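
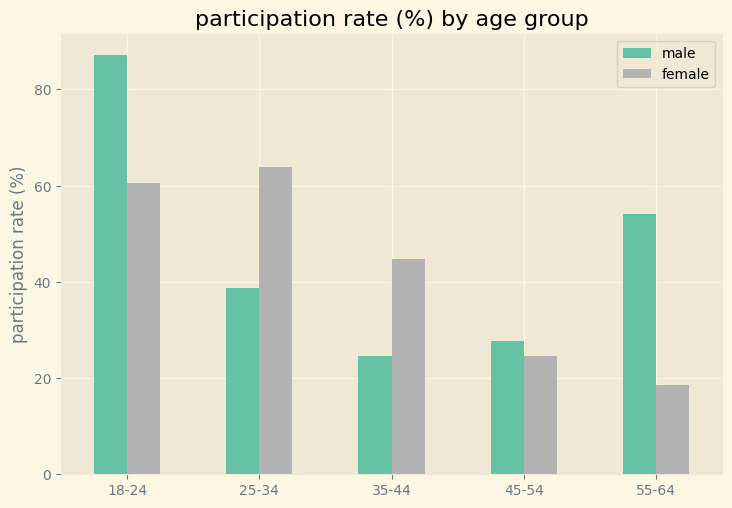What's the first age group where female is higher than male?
25-34

18-24: female ≈ 60 vs male ≈ 90 (not yet); 25-34: female ≈ 60 vs male ≈ 40 (first crossover).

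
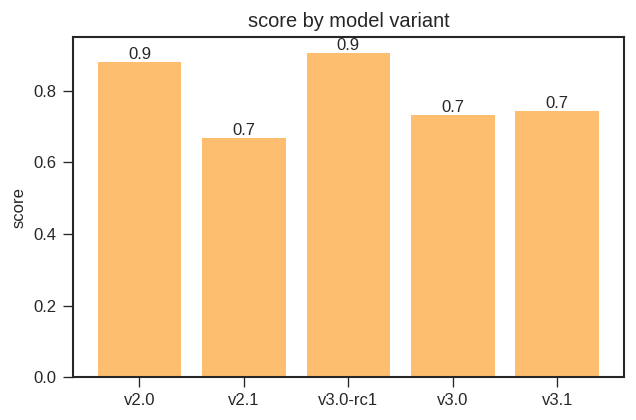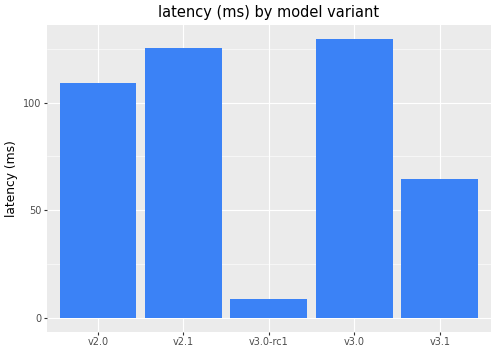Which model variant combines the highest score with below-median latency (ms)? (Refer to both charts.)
Chart 2 median latency (ms) ≈ 100; below-median model variants: v3.0-rc1, v3.1. Among those, v3.0-rc1 has the highest score (≈ 0.9).

v3.0-rc1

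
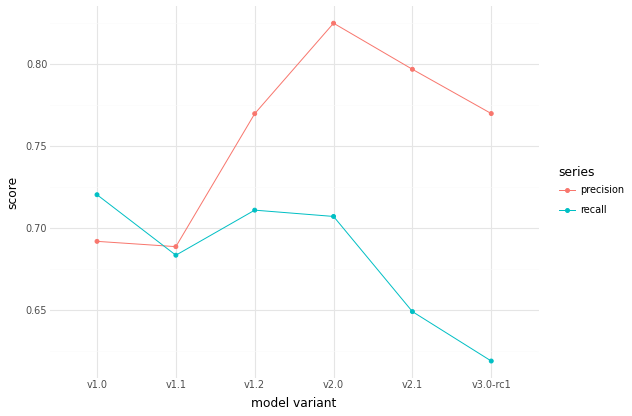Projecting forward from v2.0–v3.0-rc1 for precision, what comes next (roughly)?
≈ 0.73

Last three: 0.82, 0.80, 0.76 → slope ≈ -0.03/step → next ≈ 0.73.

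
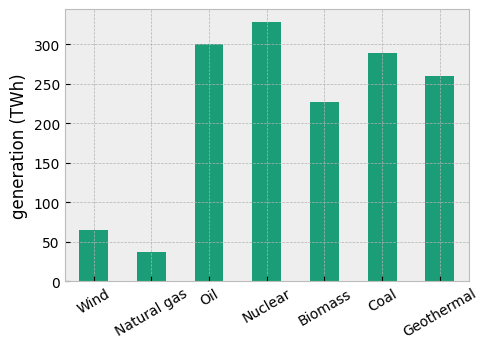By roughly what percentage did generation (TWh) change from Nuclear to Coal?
≈ -14.3%

Nuclear ≈ 350, Coal ≈ 300; (300 − 350) / 350 ≈ -14.3%.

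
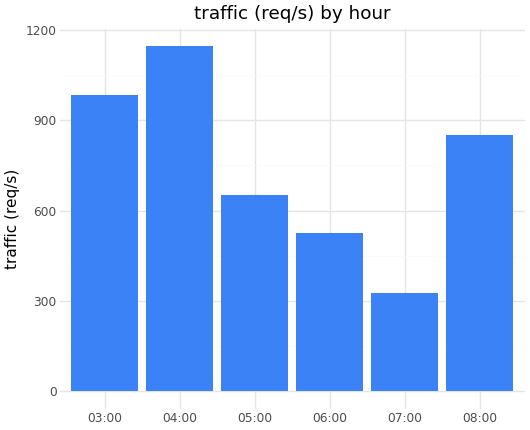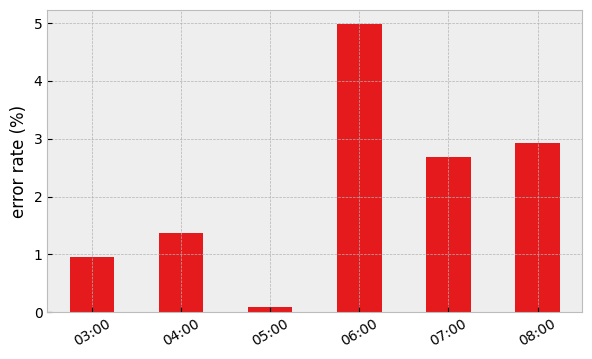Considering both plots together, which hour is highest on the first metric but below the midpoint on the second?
Chart 2 median error rate (%) ≈ 2; below-median hours: 03:00, 04:00, 05:00. Among those, 04:00 has the highest traffic (req/s) (≈ 1200).

04:00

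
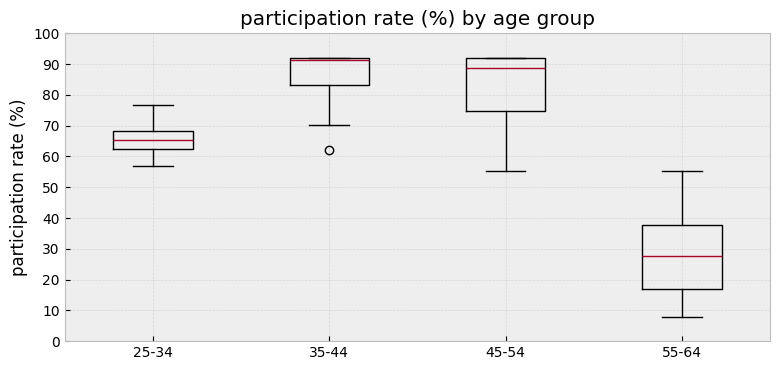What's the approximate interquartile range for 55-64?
Q3 ≈ 40, Q1 ≈ 20; IQR ≈ 20.

≈ 20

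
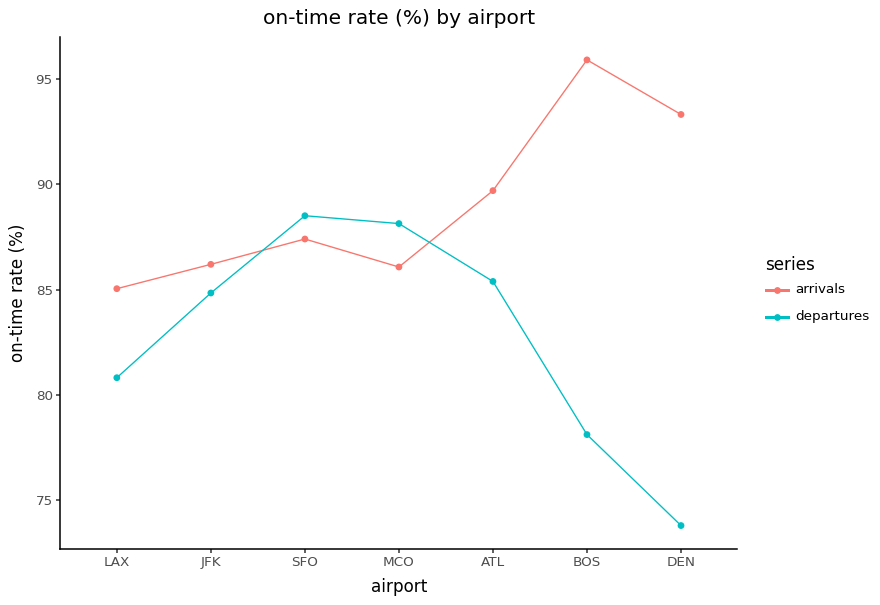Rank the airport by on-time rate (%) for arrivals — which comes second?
DEN

Top 3 for arrivals: BOS ≈ 96, DEN ≈ 94, ATL ≈ 90.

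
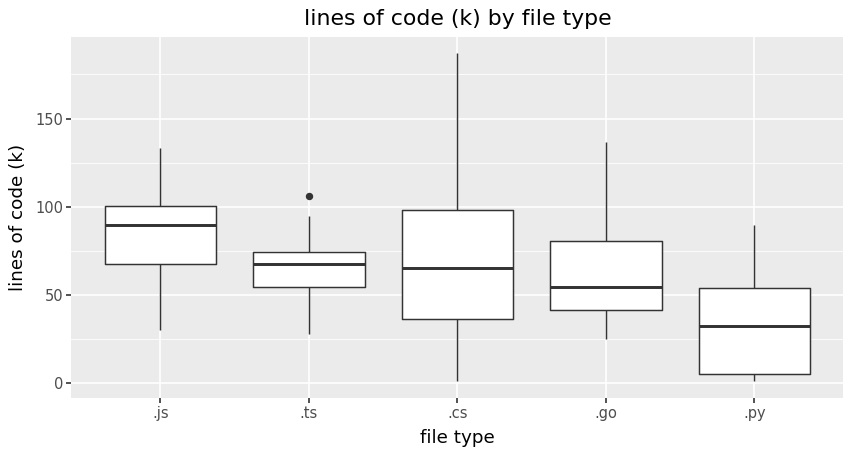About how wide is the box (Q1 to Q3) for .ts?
Q3 ≈ 75, Q1 ≈ 55; IQR ≈ 20.

≈ 20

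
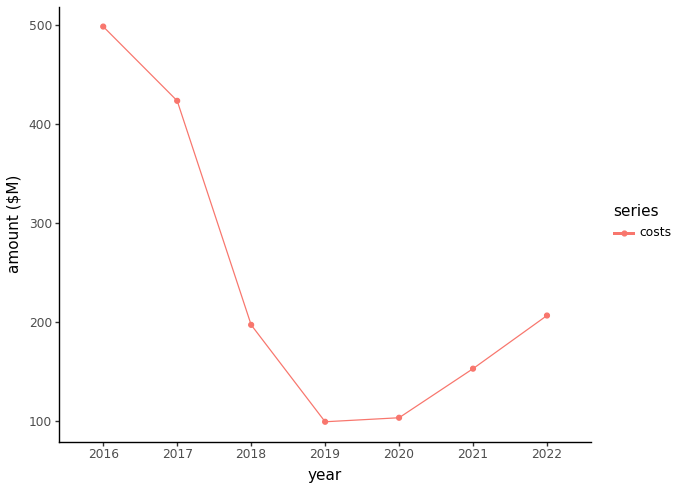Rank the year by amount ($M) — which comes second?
Top 3: 2016 ≈ 500, 2017 ≈ 400, 2022 ≈ 200.

2017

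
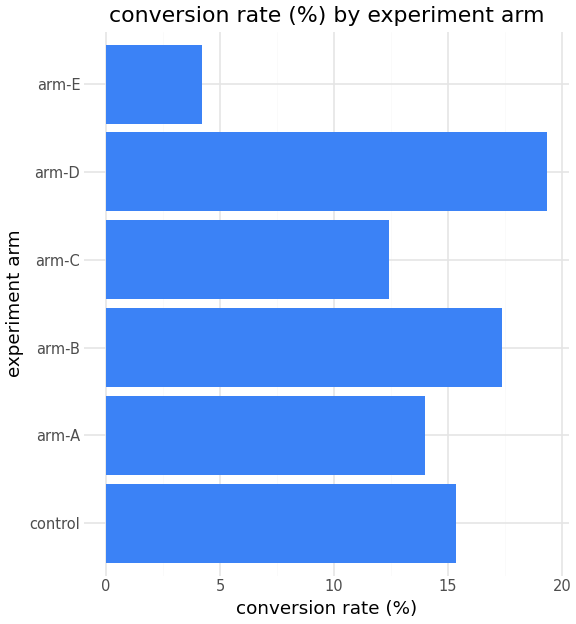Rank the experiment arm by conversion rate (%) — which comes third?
control

Top 4: arm-D ≈ 20, arm-B ≈ 18, control ≈ 16, arm-A ≈ 14.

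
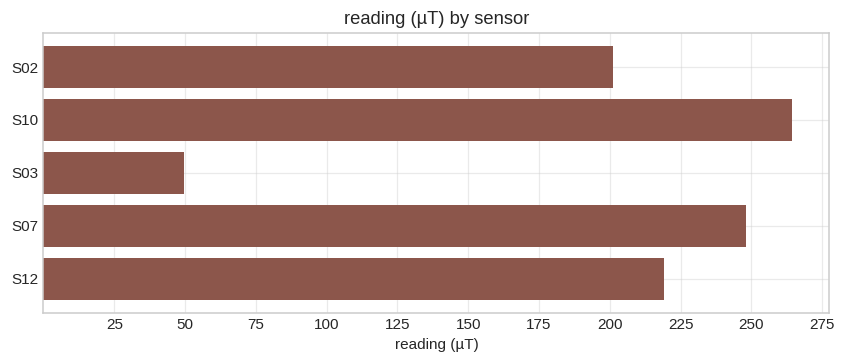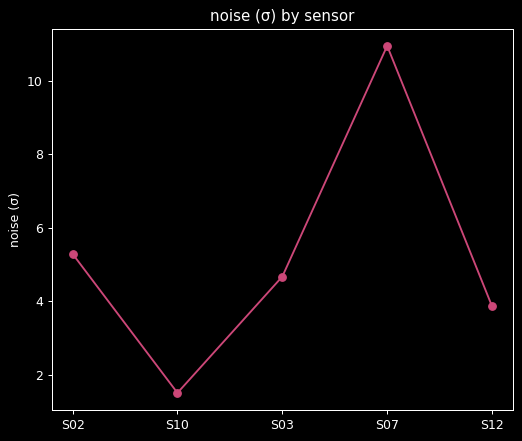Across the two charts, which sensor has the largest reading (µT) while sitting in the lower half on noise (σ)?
Chart 2 median noise (σ) ≈ 4; below-median sensors: S10, S12. Among those, S10 has the highest reading (µT) (≈ 275).

S10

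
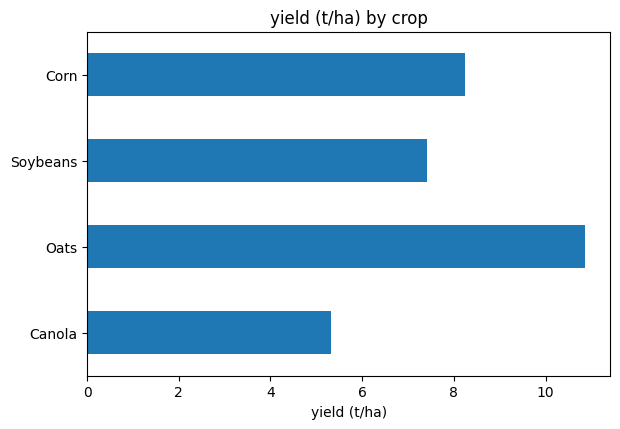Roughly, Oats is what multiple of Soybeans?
Oats ≈ 11, Soybeans ≈ 7; 11/7 ≈ 1.57.

≈ 1.57×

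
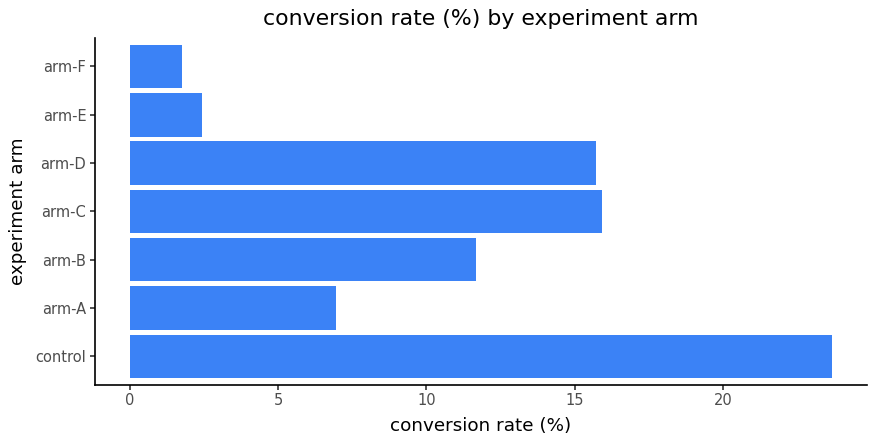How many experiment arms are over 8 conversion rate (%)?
Above 8: control, arm-B, arm-C, arm-D.

4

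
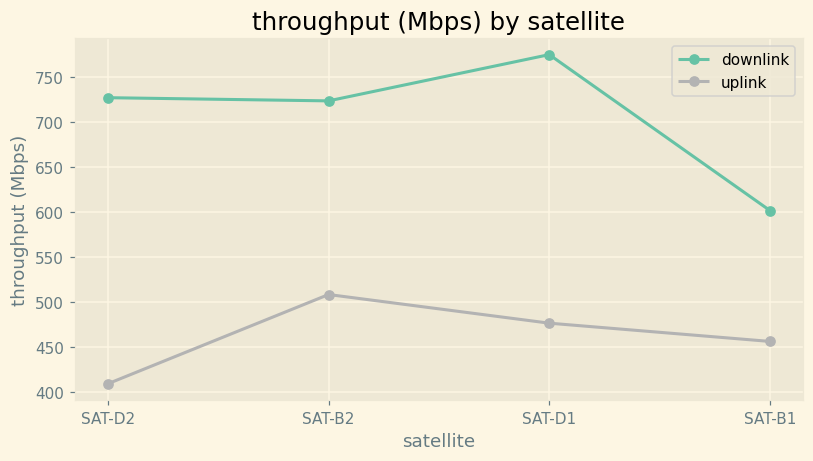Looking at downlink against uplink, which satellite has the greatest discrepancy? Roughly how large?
SAT-D2, ≈ 350 Mbps

SAT-D2: downlink ≈ 750, uplink ≈ 400 → gap ≈ 350. Next-largest (SAT-D1) is only ≈ 250.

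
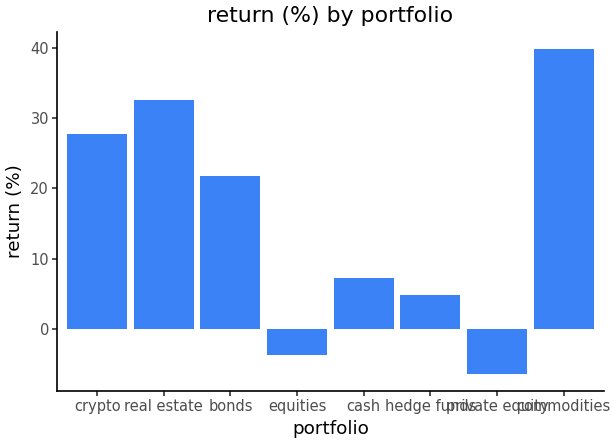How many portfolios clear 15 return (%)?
4

Above 15: crypto, real estate, bonds, commodities.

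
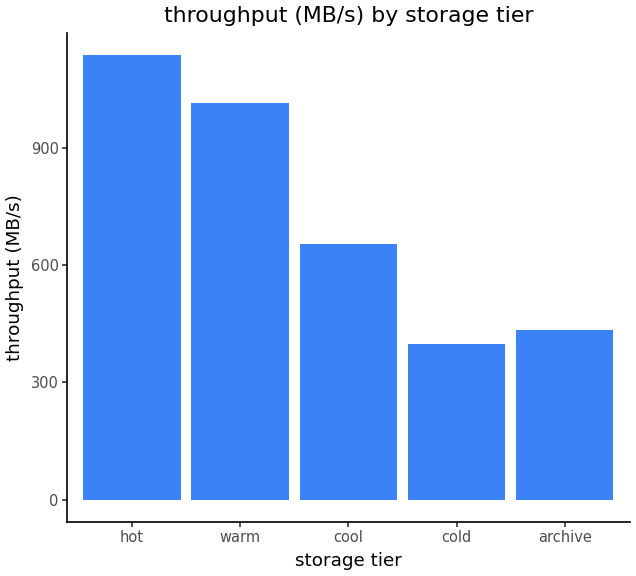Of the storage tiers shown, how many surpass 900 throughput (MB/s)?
Above 900: hot, warm.

2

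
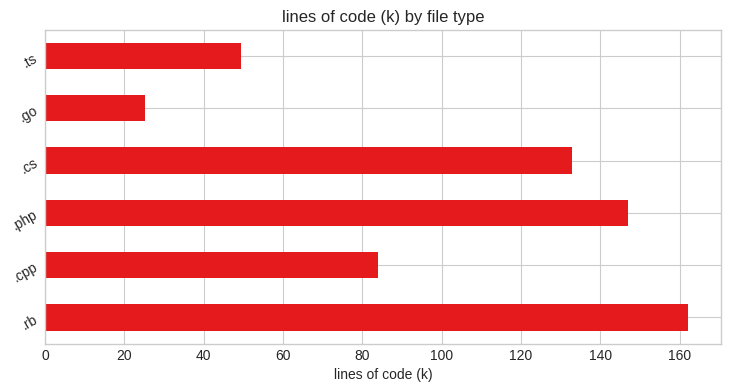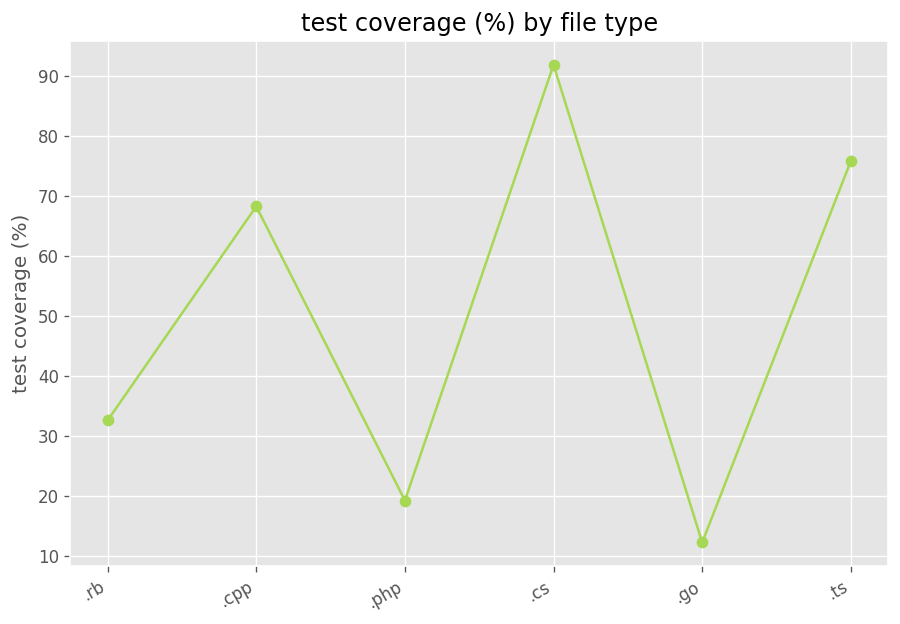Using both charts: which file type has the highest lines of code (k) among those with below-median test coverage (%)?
.rb

Chart 2 median test coverage (%) ≈ 50; below-median file types: .rb, .php, .go. Among those, .rb has the highest lines of code (k) (≈ 160).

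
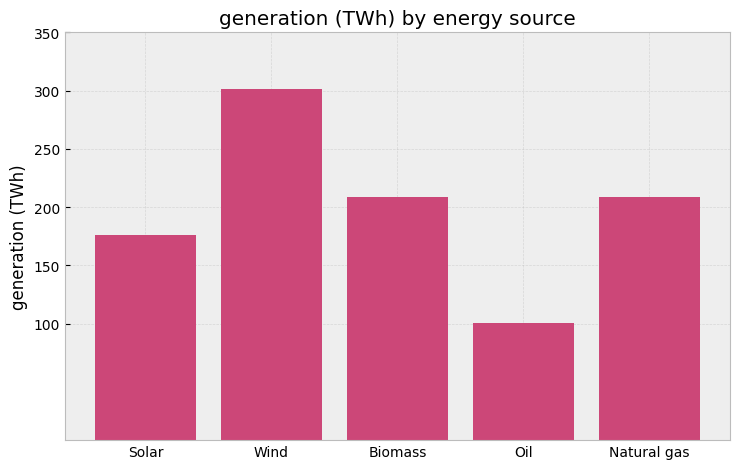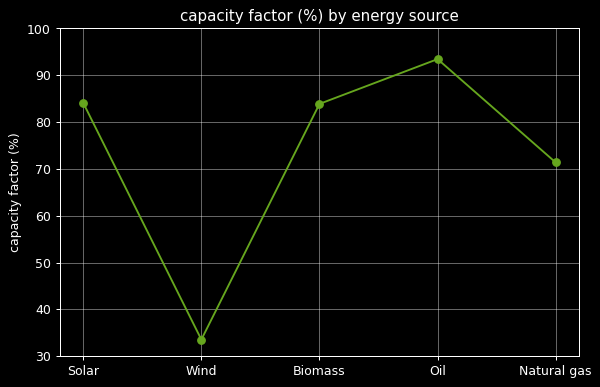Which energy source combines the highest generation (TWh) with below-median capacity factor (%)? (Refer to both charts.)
Chart 2 median capacity factor (%) ≈ 80; below-median energy sources: Wind, Natural gas. Among those, Wind has the highest generation (TWh) (≈ 300).

Wind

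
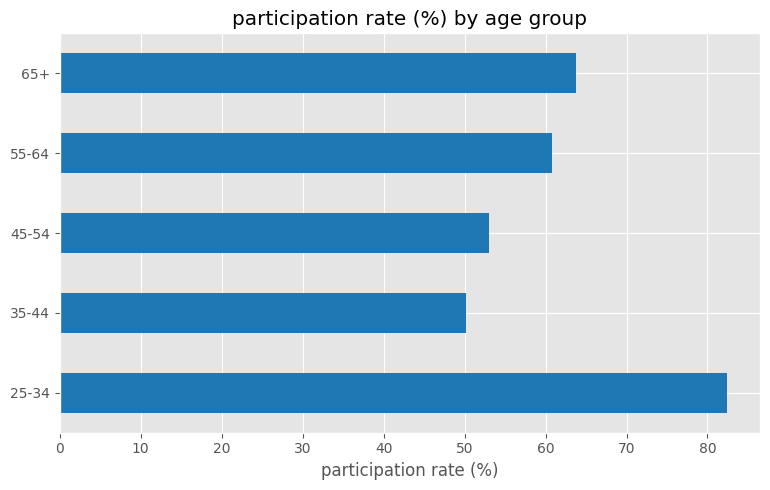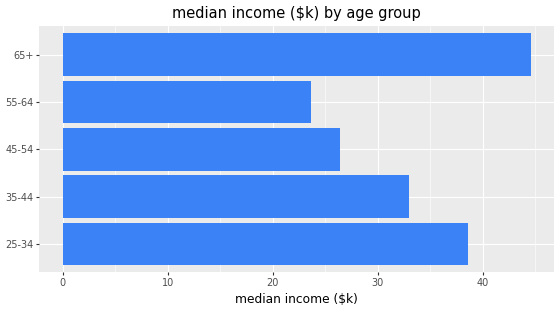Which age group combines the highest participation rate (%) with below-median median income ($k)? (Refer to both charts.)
55-64

Chart 2 median median income ($k) ≈ 35; below-median age groups: 45-54, 55-64. Among those, 55-64 has the highest participation rate (%) (≈ 60).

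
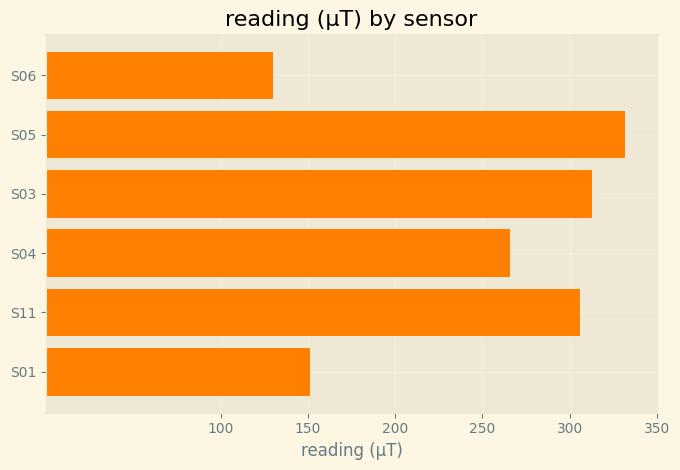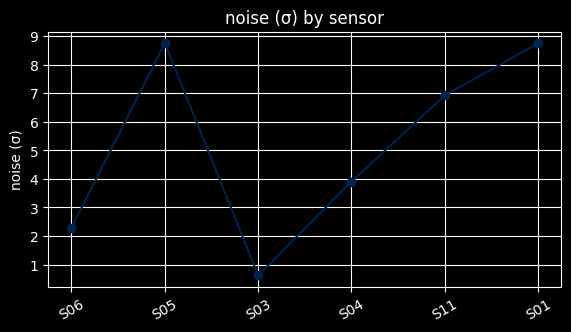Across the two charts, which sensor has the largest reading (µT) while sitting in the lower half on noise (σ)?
S03

Chart 2 median noise (σ) ≈ 5; below-median sensors: S06, S03, S04. Among those, S03 has the highest reading (µT) (≈ 300).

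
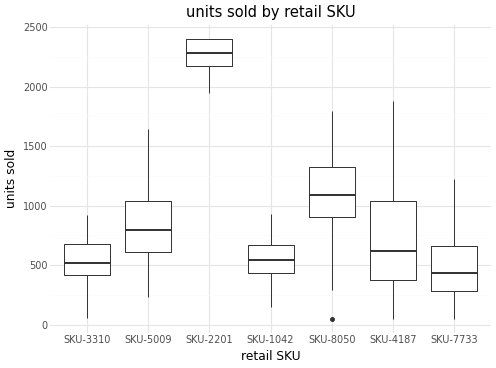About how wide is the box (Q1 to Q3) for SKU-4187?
Q3 ≈ 1000, Q1 ≈ 400; IQR ≈ 600.

≈ 600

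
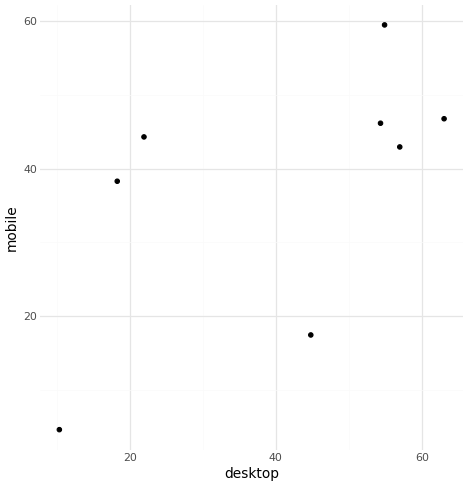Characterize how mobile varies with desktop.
Points are positively correlated; moderate (|r| ≈ 0.6).

positive, moderate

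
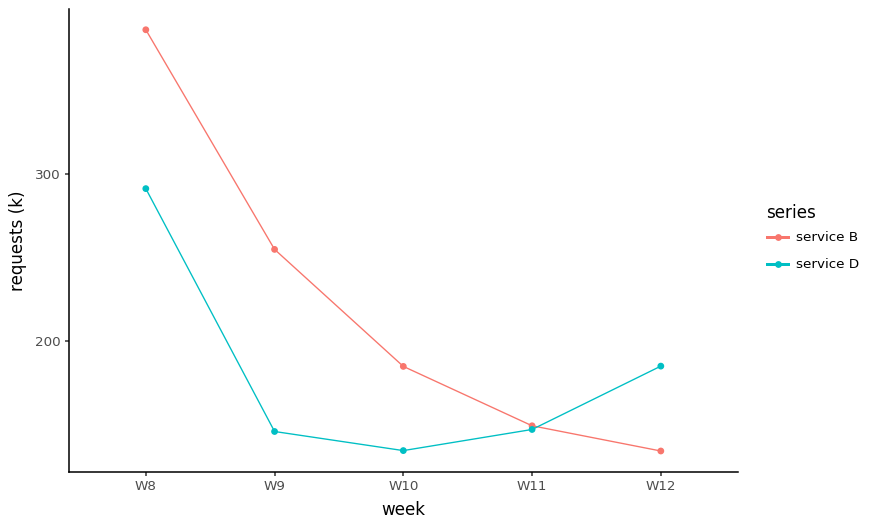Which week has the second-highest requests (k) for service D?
Top 3 for service D: W8 ≈ 300, W12 ≈ 175, W11 ≈ 150.

W12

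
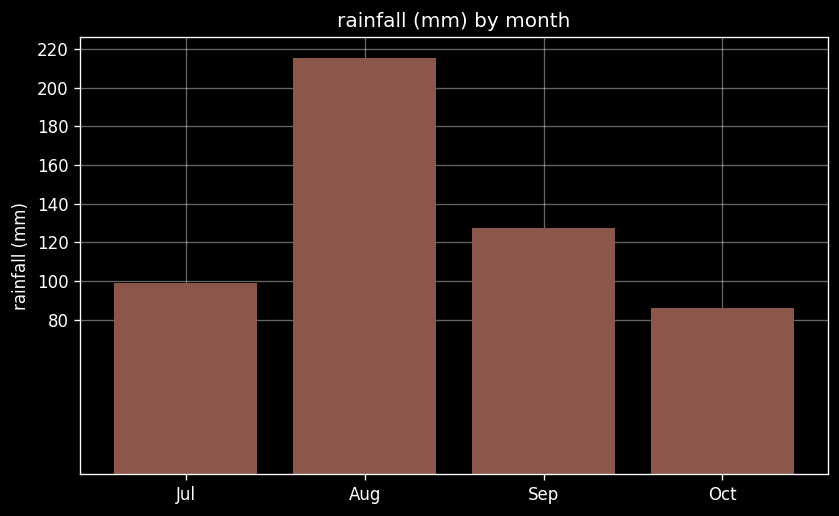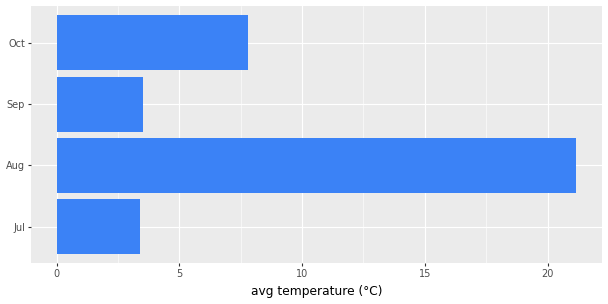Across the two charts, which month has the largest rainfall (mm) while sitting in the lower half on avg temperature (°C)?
Chart 2 median avg temperature (°C) ≈ 6; below-median months: Jul, Sep. Among those, Sep has the highest rainfall (mm) (≈ 120).

Sep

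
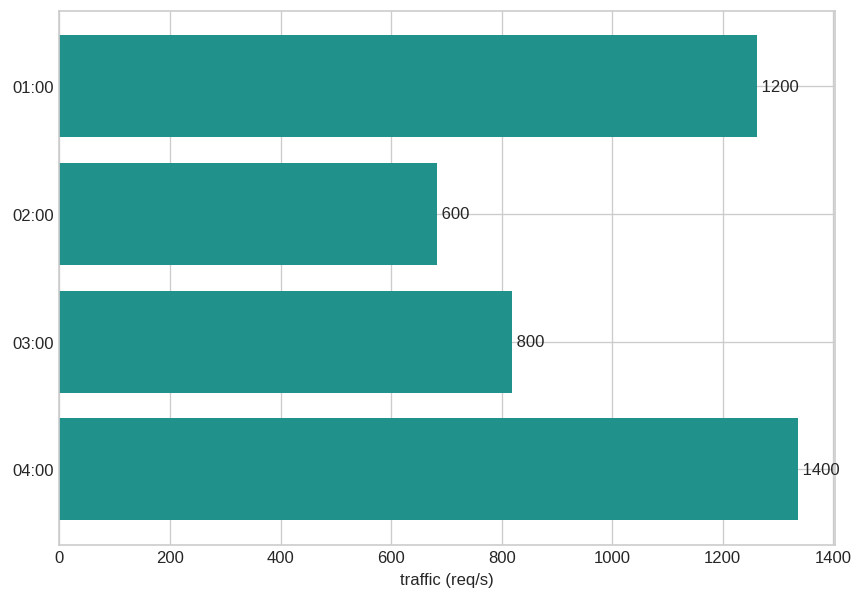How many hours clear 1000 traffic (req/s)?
2

Above 1000: 01:00, 04:00.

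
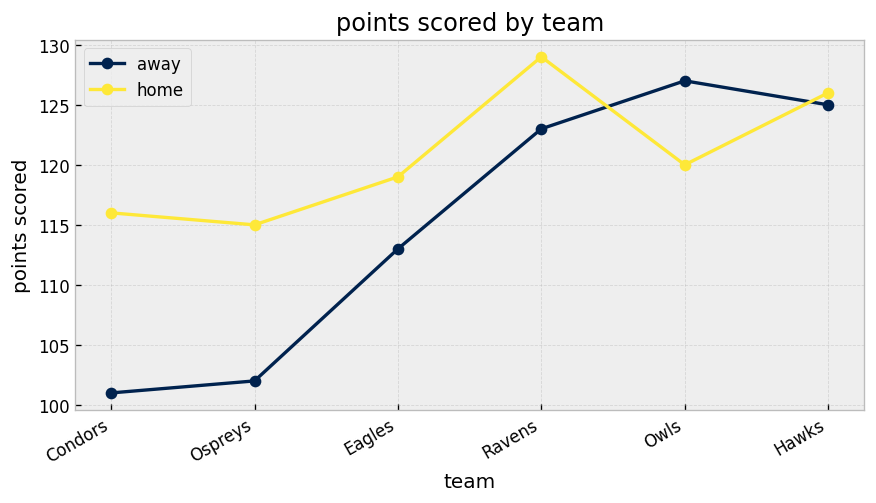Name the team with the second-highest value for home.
Hawks

Top 3 for home: Ravens ≈ 130, Hawks ≈ 125, Owls ≈ 120.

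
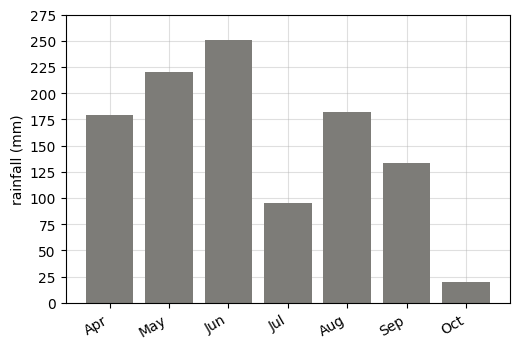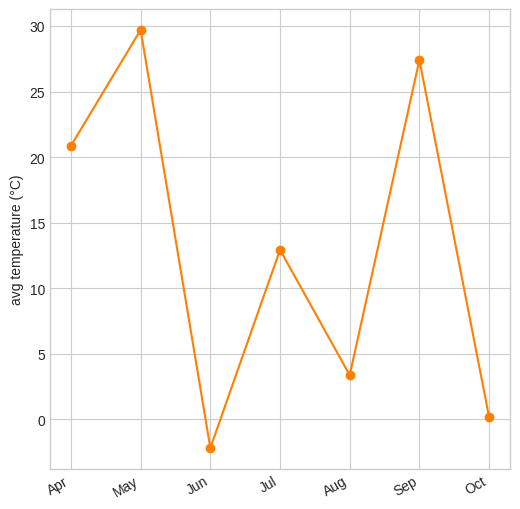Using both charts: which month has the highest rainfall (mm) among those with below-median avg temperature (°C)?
Chart 2 median avg temperature (°C) ≈ 15; below-median months: Jun, Aug, Oct. Among those, Jun has the highest rainfall (mm) (≈ 250).

Jun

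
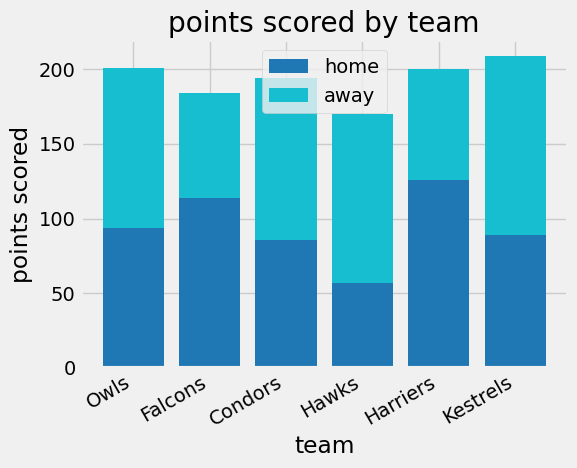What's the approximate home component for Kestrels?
home top ≈ 80, bottom ≈ 0; segment ≈ 80.

≈ 80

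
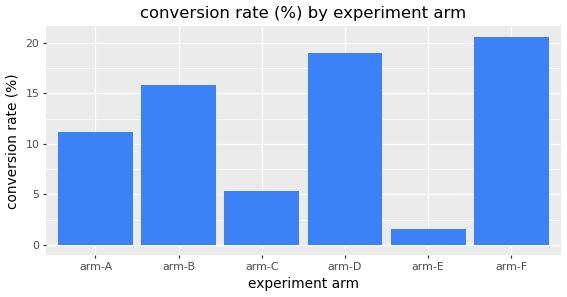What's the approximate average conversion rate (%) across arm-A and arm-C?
(12 + 6) / 2 ≈ 9.

≈ 9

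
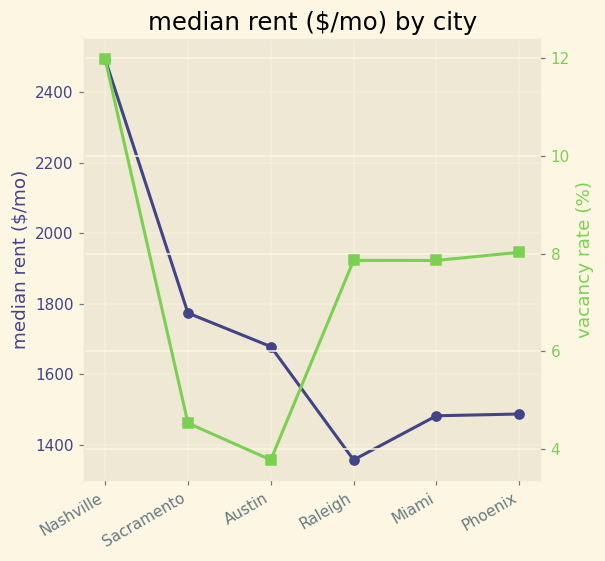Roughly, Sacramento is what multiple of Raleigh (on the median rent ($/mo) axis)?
≈ 1.29×

Sacramento ≈ 1800, Raleigh ≈ 1400; 1800/1400 ≈ 1.29.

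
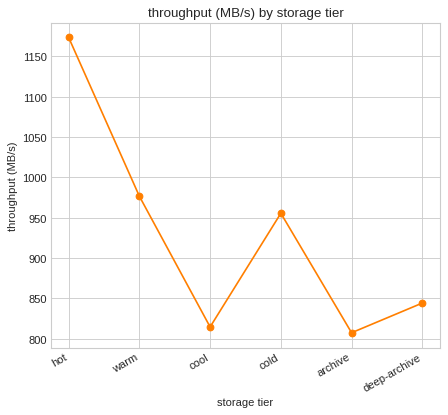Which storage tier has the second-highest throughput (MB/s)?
Top 3: hot ≈ 1150, warm ≈ 1000, cold ≈ 950.

warm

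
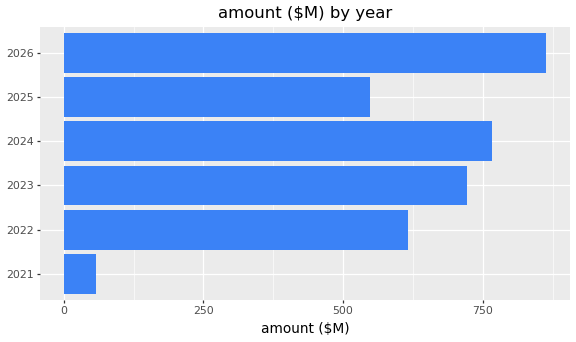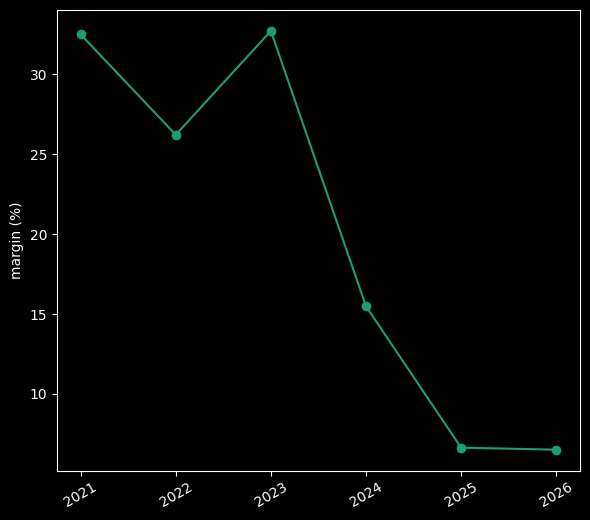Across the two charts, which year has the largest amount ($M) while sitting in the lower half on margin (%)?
2026

Chart 2 median margin (%) ≈ 20; below-median years: 2024, 2025, 2026. Among those, 2026 has the highest amount ($M) (≈ 900).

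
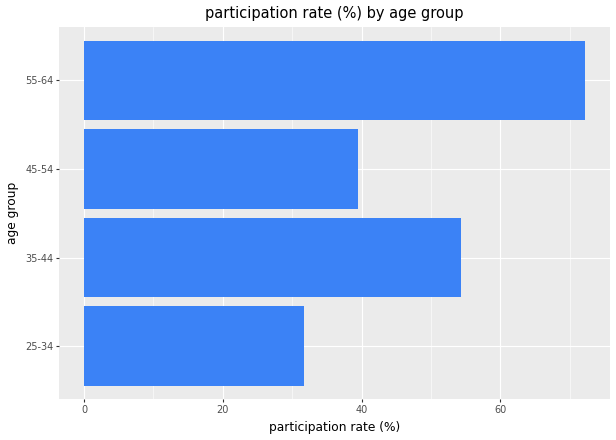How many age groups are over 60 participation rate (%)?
1

Above 60: 55-64.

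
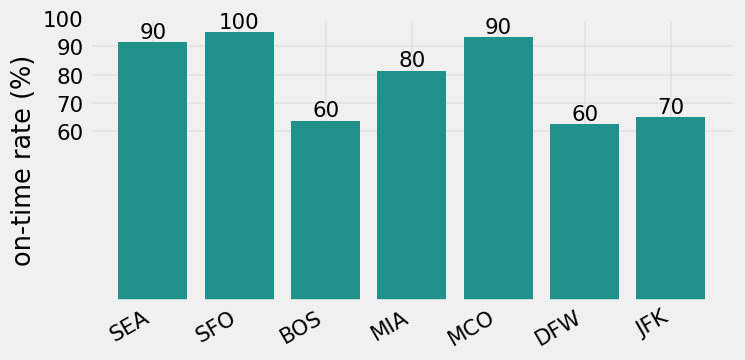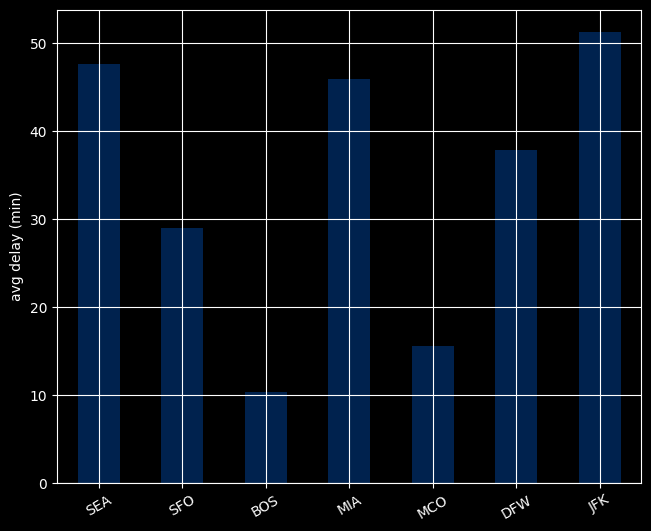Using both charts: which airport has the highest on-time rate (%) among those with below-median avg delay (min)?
SFO

Chart 2 median avg delay (min) ≈ 40; below-median airports: SFO, BOS, MCO. Among those, SFO has the highest on-time rate (%) (≈ 100).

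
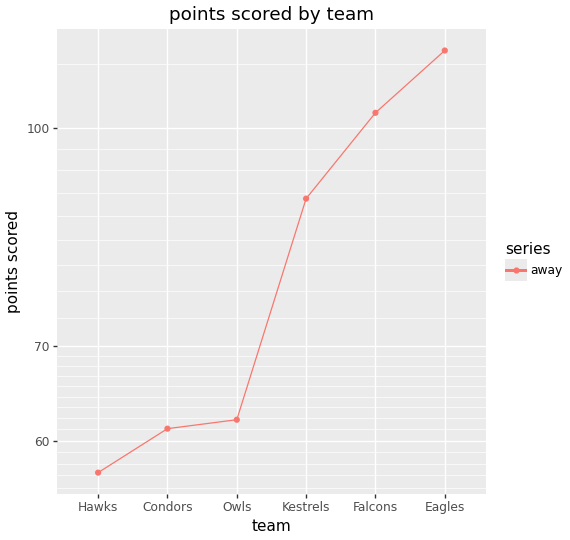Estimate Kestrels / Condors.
≈ 1.5×

Kestrels ≈ 90, Condors ≈ 60; 90/60 ≈ 1.5.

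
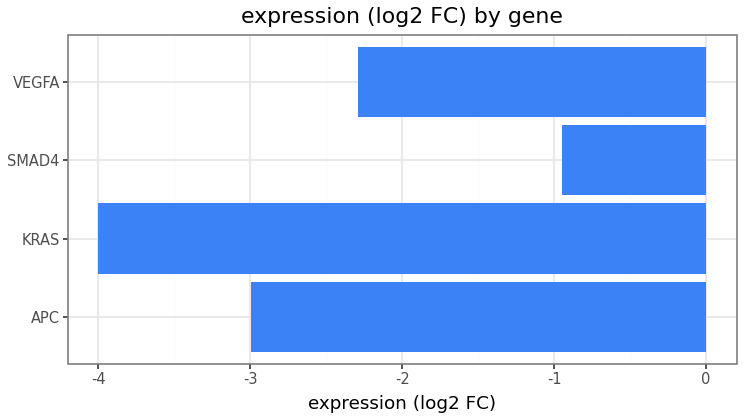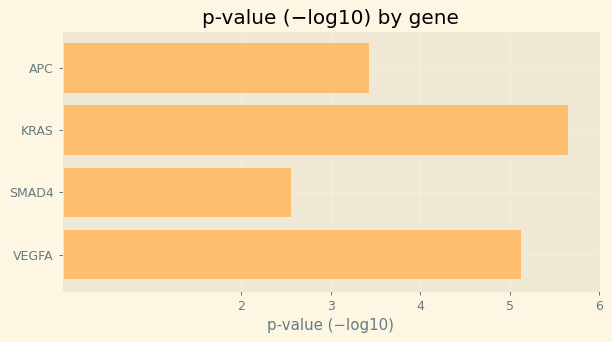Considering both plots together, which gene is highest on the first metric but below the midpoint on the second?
Chart 2 median p-value (−log10) ≈ 4; below-median genes: APC, SMAD4. Among those, SMAD4 has the highest expression (log2 FC) (≈ -1).

SMAD4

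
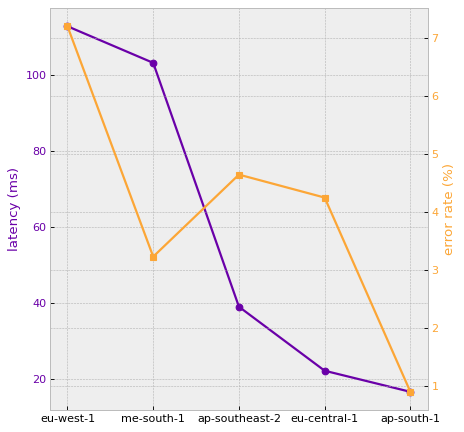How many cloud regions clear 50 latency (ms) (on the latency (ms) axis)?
Above 50: eu-west-1, me-south-1.

2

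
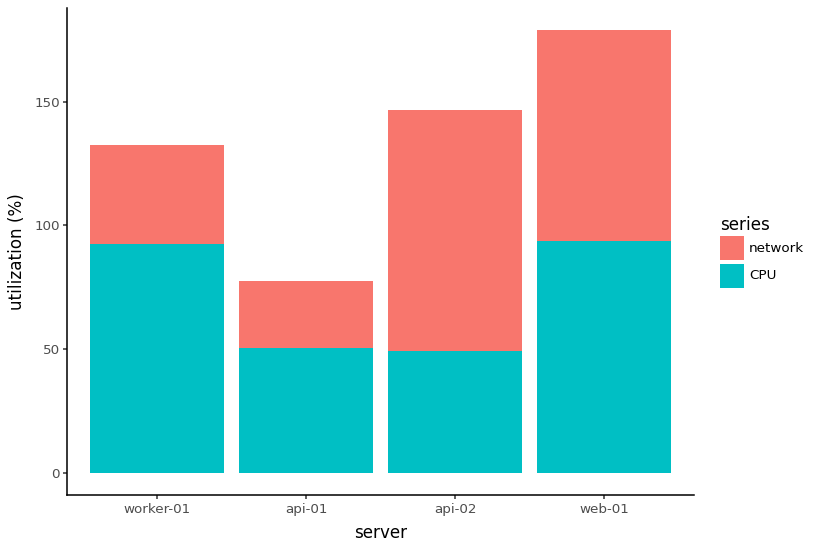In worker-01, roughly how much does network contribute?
network top ≈ 140, bottom ≈ 100; segment ≈ 40.

≈ 40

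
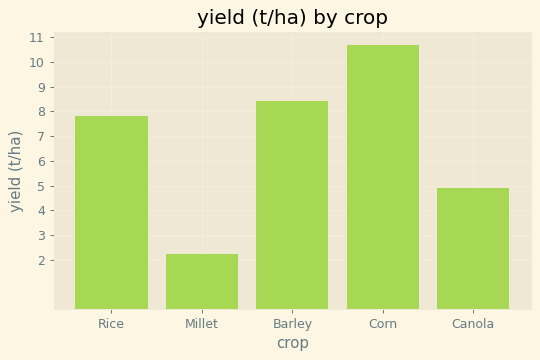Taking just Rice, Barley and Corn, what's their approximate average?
≈ 9

(8 + 8 + 11) / 3 ≈ 9.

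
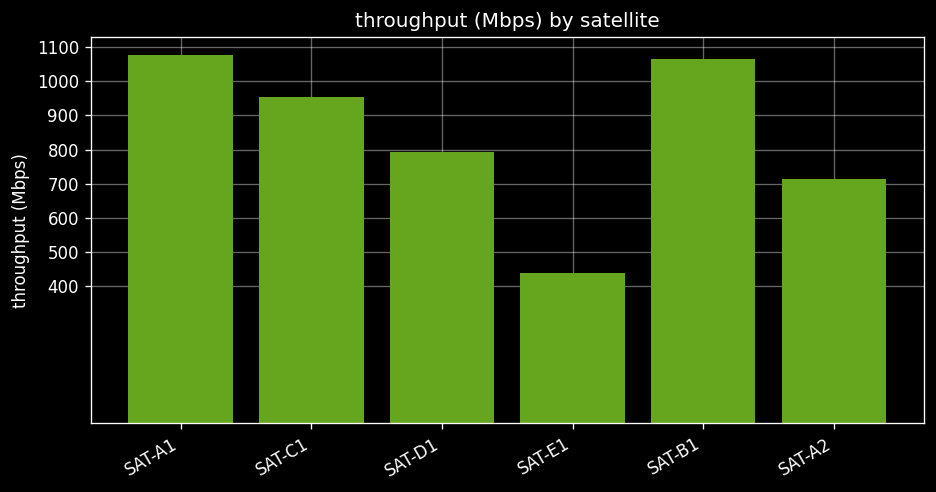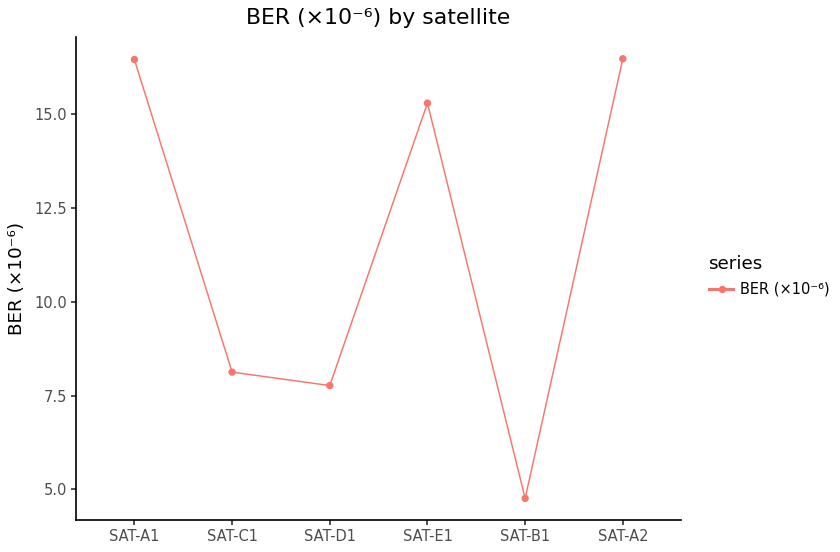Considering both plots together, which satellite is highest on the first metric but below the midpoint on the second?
Chart 2 median BER (×10⁻⁶) ≈ 12; below-median satellites: SAT-C1, SAT-D1, SAT-B1. Among those, SAT-B1 has the highest throughput (Mbps) (≈ 1100).

SAT-B1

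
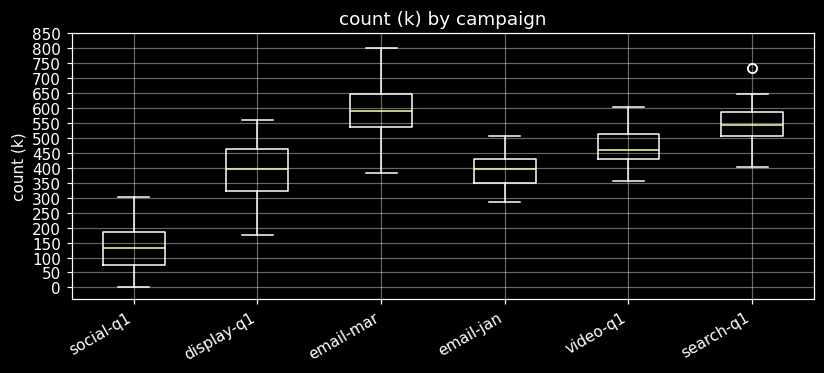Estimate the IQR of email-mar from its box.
Q3 ≈ 650, Q1 ≈ 550; IQR ≈ 100.

≈ 100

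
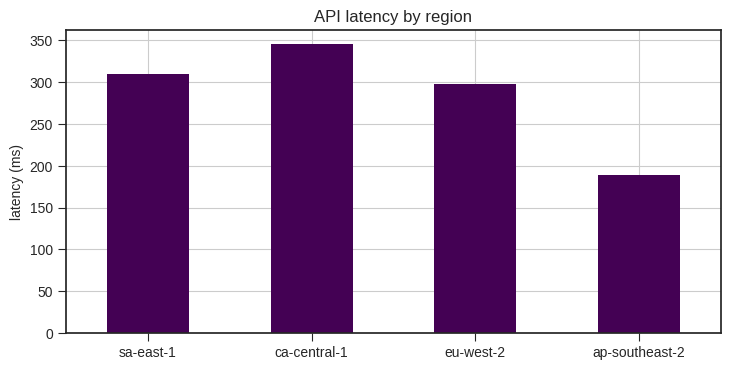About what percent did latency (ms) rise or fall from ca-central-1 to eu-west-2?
ca-central-1 ≈ 350, eu-west-2 ≈ 300; (300 − 350) / 350 ≈ -14.3%.

≈ -14.3%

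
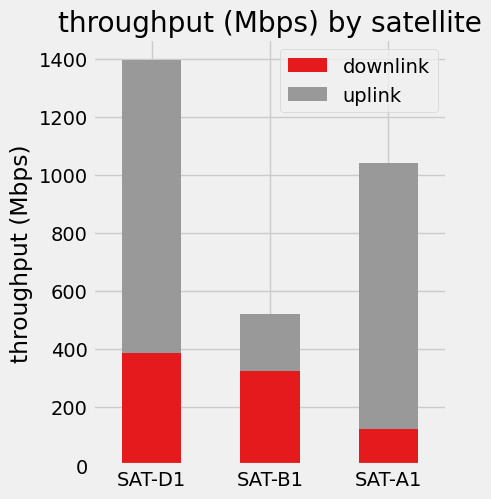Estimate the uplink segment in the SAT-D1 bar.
≈ 1000

uplink top ≈ 1400, bottom ≈ 400; segment ≈ 1000.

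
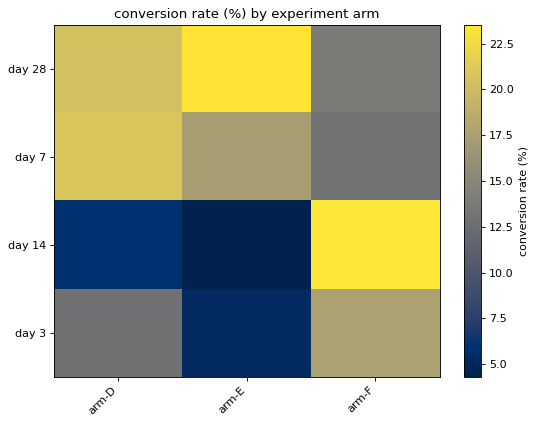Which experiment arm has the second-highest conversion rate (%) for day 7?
arm-E

Top 3 for day 7: arm-D ≈ 20, arm-E ≈ 18, arm-F ≈ 14.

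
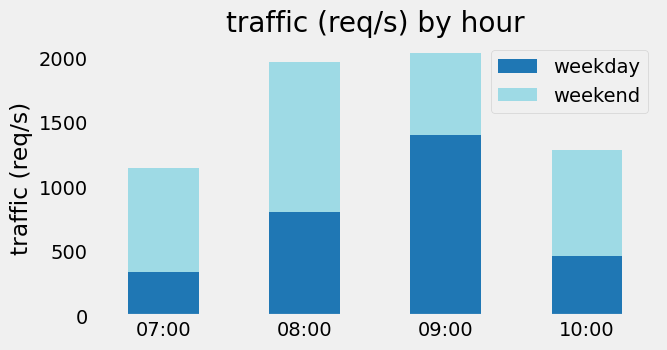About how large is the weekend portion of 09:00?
weekend top ≈ 2000, bottom ≈ 1400; segment ≈ 600.

≈ 600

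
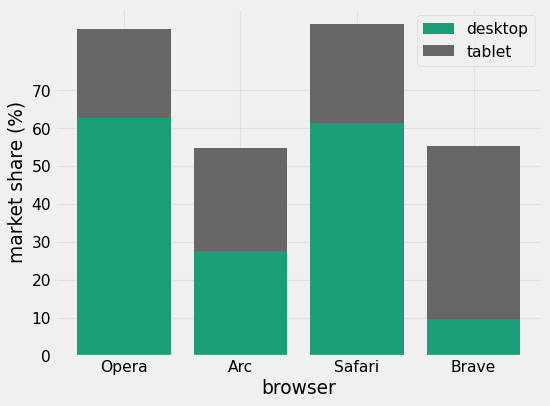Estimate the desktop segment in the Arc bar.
≈ 30

desktop top ≈ 30, bottom ≈ 0; segment ≈ 30.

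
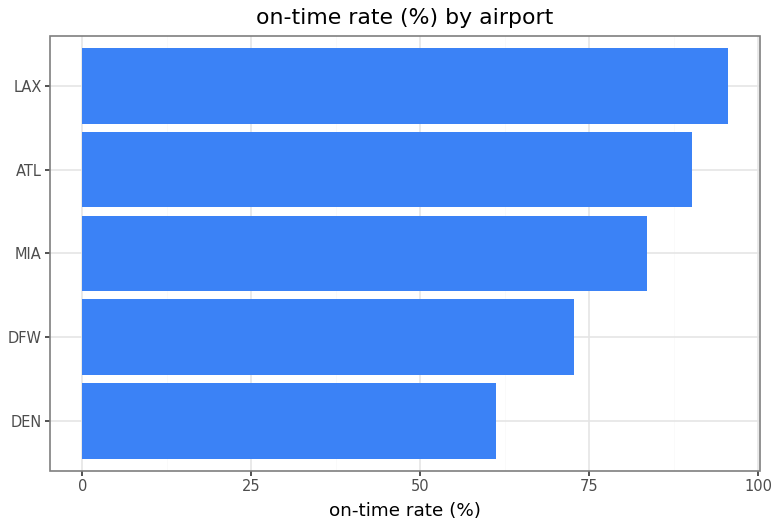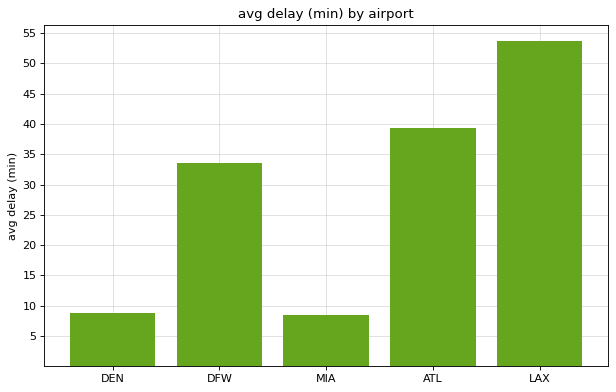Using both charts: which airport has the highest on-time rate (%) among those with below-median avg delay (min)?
MIA

Chart 2 median avg delay (min) ≈ 35; below-median airports: DEN, MIA. Among those, MIA has the highest on-time rate (%) (≈ 80).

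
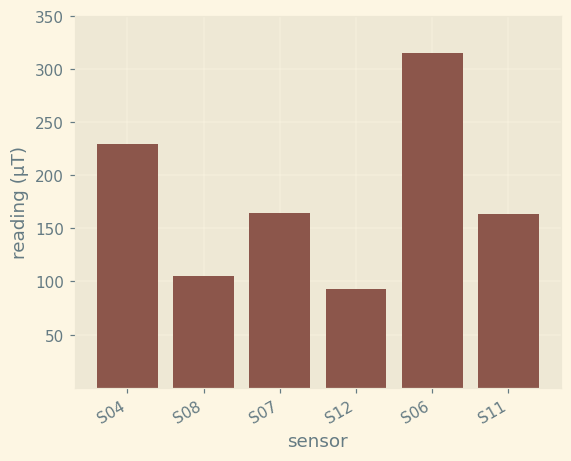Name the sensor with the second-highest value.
Top 3: S06 ≈ 300, S04 ≈ 250, S07 ≈ 150.

S04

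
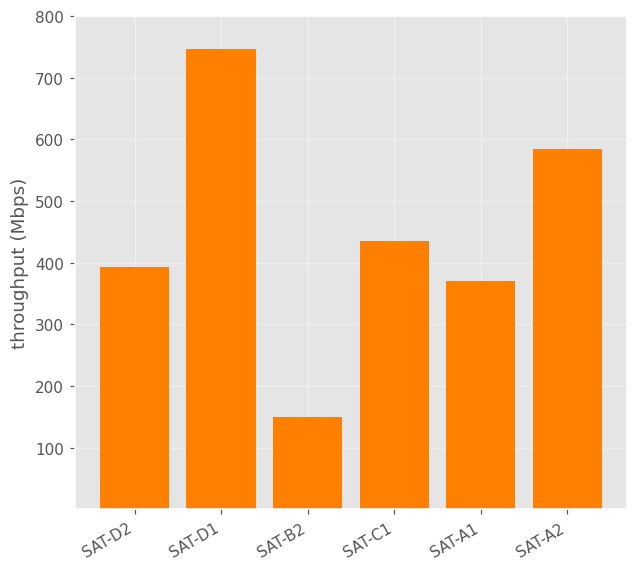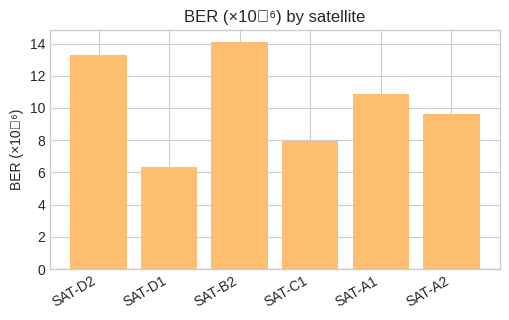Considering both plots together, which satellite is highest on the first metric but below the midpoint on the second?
SAT-D1

Chart 2 median BER (×10⁻⁶) ≈ 10; below-median satellites: SAT-D1, SAT-C1, SAT-A2. Among those, SAT-D1 has the highest throughput (Mbps) (≈ 700).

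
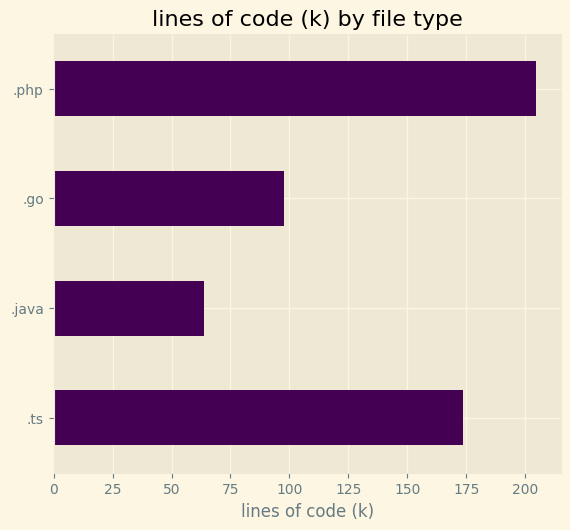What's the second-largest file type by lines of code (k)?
Top 3: .php ≈ 200, .ts ≈ 180, .go ≈ 100.

.ts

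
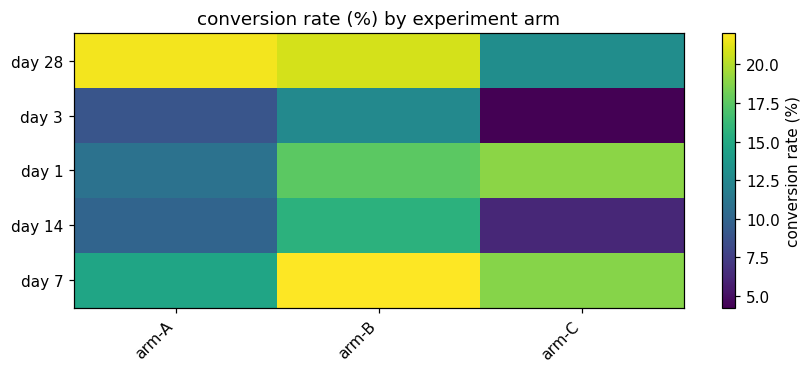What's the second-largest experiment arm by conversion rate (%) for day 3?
Top 3 for day 3: arm-B ≈ 12, arm-A ≈ 8, arm-C ≈ 4.

arm-A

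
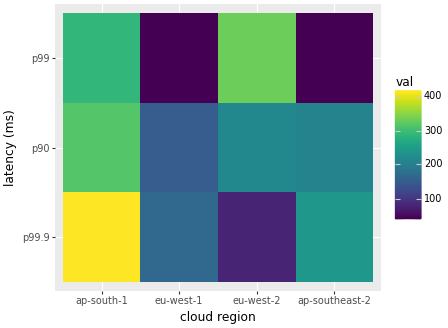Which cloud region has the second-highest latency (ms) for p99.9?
ap-southeast-2

Top 3 for p99.9: ap-south-1 ≈ 400, ap-southeast-2 ≈ 250, eu-west-1 ≈ 150.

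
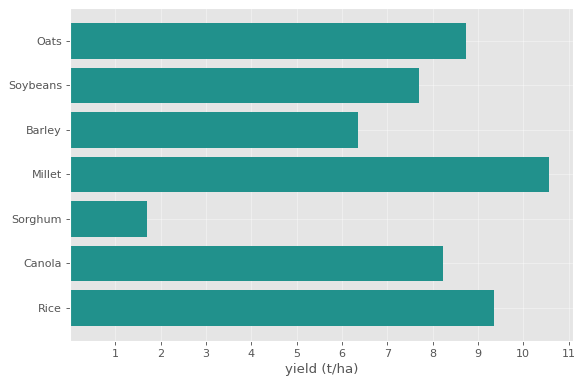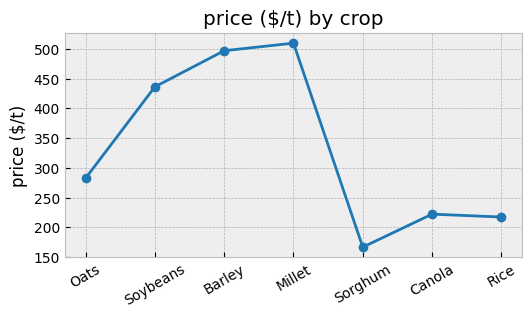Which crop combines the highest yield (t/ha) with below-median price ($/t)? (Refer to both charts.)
Chart 2 median price ($/t) ≈ 300; below-median crops: Sorghum, Canola, Rice. Among those, Rice has the highest yield (t/ha) (≈ 9).

Rice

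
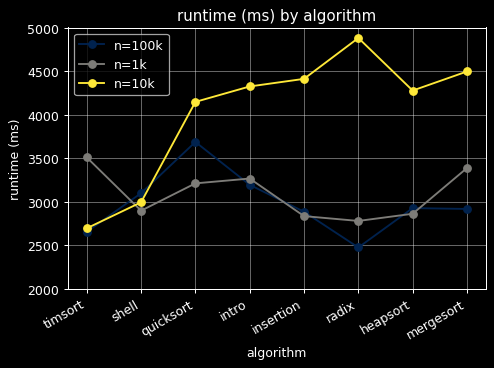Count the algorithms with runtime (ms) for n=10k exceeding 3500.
Above 3500: quicksort, intro, insertion, radix, heapsort, mergesort.

6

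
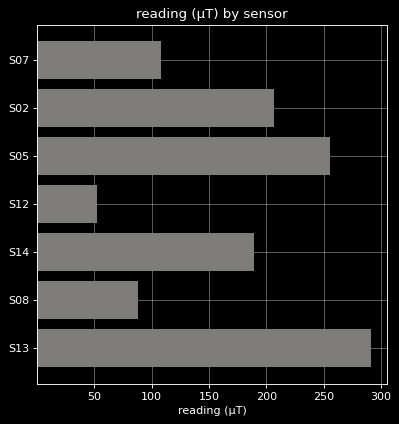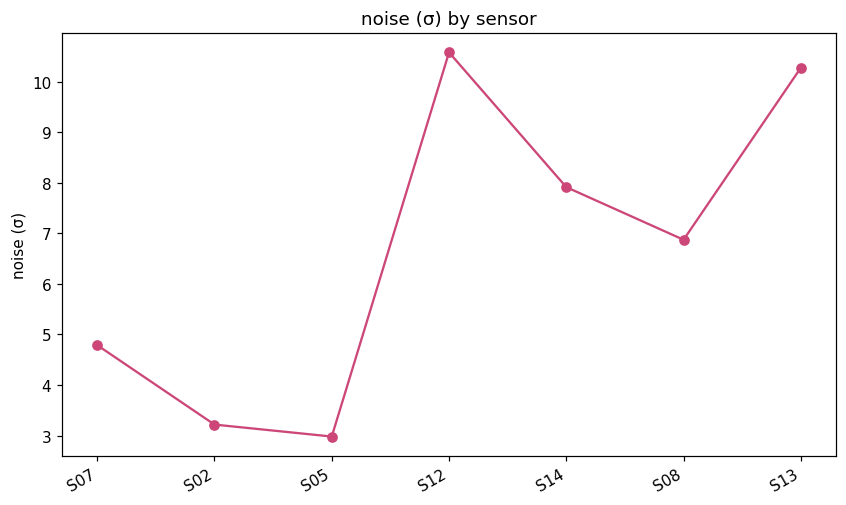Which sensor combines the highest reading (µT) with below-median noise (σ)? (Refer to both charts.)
Chart 2 median noise (σ) ≈ 7; below-median sensors: S07, S02, S05. Among those, S05 has the highest reading (µT) (≈ 250).

S05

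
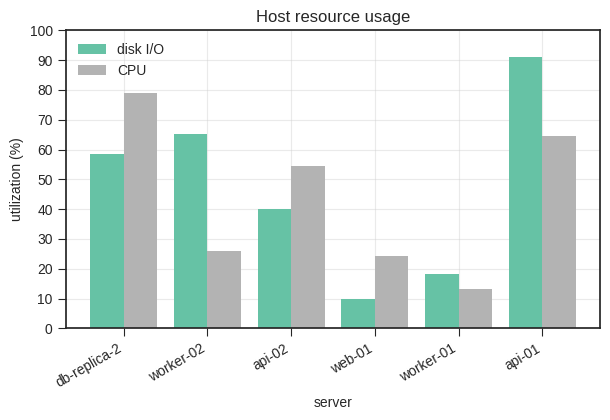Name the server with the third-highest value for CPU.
Top 4 for CPU: db-replica-2 ≈ 80, api-01 ≈ 60, api-02 ≈ 50, worker-02 ≈ 30.

api-02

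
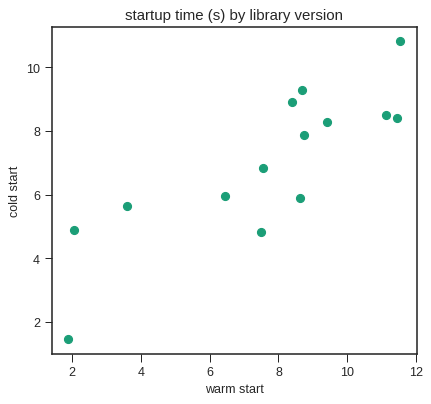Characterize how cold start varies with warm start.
positive, strong

Points are positively correlated; strong (|r| ≈ 0.8).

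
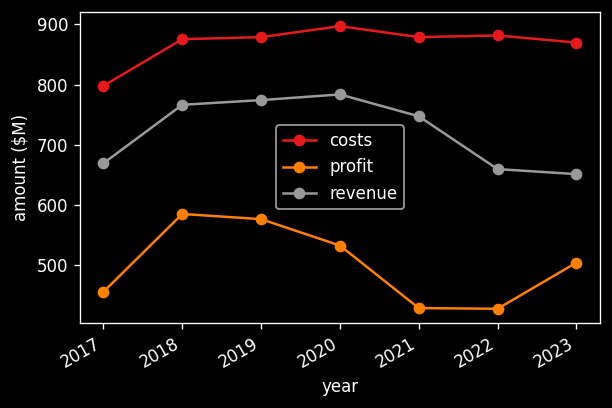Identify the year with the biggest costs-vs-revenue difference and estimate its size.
2022, ≈ 250 $M

2022: costs ≈ 900, revenue ≈ 650 → gap ≈ 250. Next-largest (2023) is only ≈ 200.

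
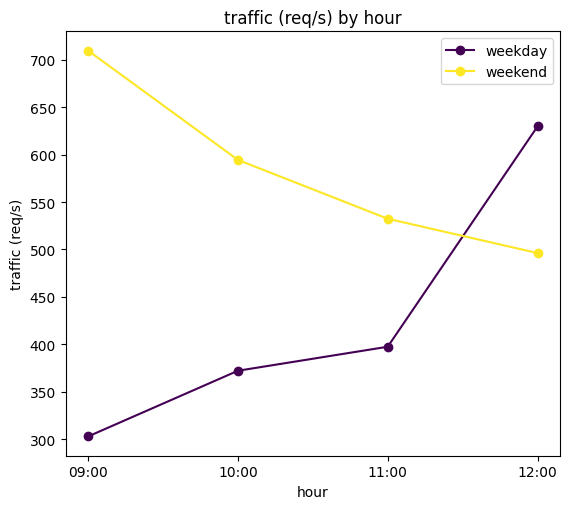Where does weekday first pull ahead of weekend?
12:00

11:00: weekday ≈ 400 vs weekend ≈ 550 (not yet); 12:00: weekday ≈ 650 vs weekend ≈ 500 (first crossover).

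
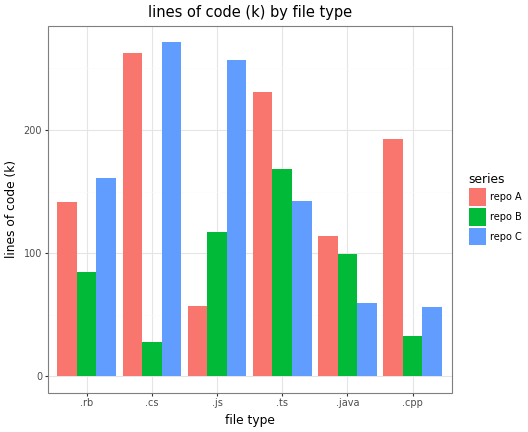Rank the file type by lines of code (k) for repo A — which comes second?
.ts

Top 3 for repo A: .cs ≈ 250, .ts ≈ 225, .cpp ≈ 200.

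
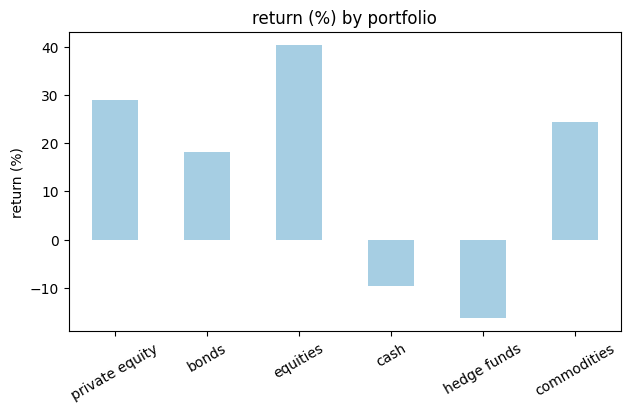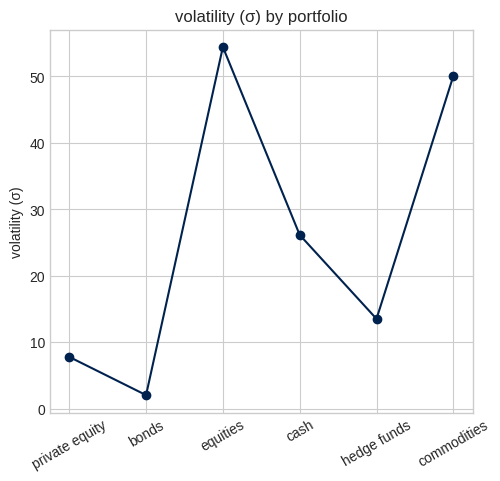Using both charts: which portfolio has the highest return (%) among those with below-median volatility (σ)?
private equity

Chart 2 median volatility (σ) ≈ 20; below-median portfolios: private equity, bonds, hedge funds. Among those, private equity has the highest return (%) (≈ 30).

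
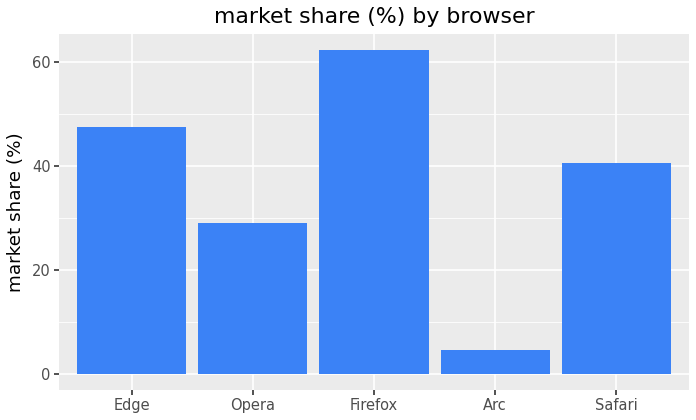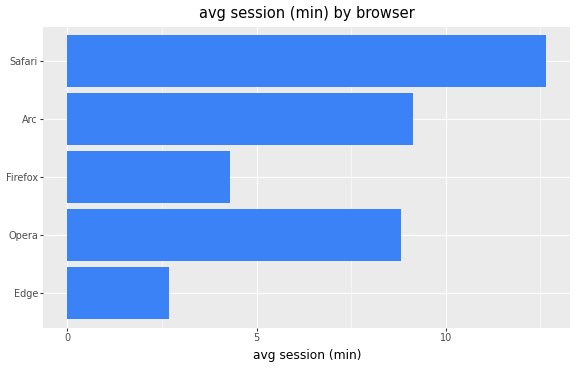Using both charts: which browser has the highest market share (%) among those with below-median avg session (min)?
Chart 2 median avg session (min) ≈ 8; below-median browsers: Edge, Firefox. Among those, Firefox has the highest market share (%) (≈ 60).

Firefox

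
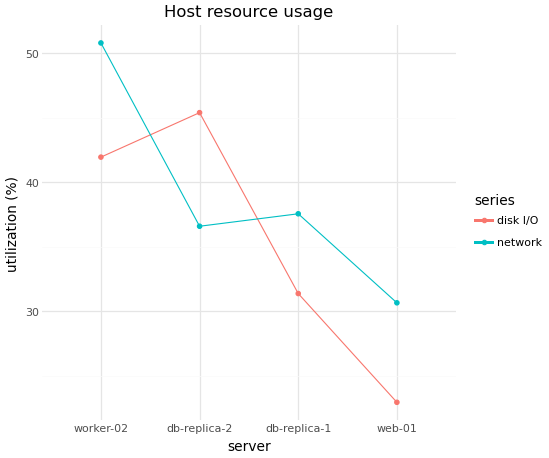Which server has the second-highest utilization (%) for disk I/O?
Top 3 for disk I/O: db-replica-2 ≈ 45, worker-02 ≈ 40, db-replica-1 ≈ 30.

worker-02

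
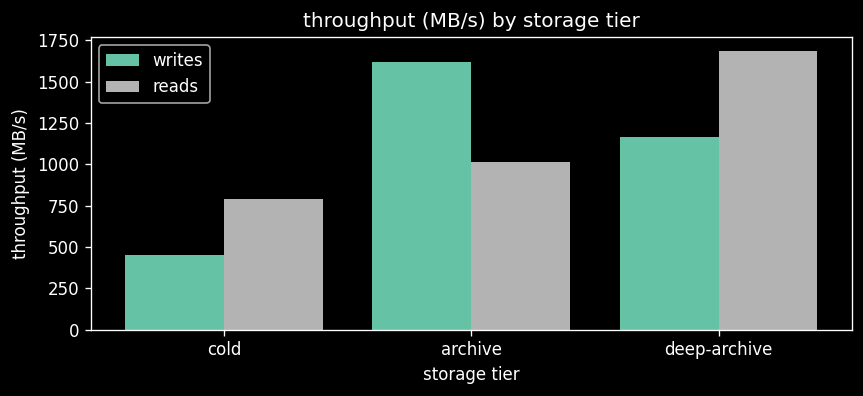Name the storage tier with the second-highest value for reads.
Top 3 for reads: deep-archive ≈ 1600, archive ≈ 1000, cold ≈ 800.

archive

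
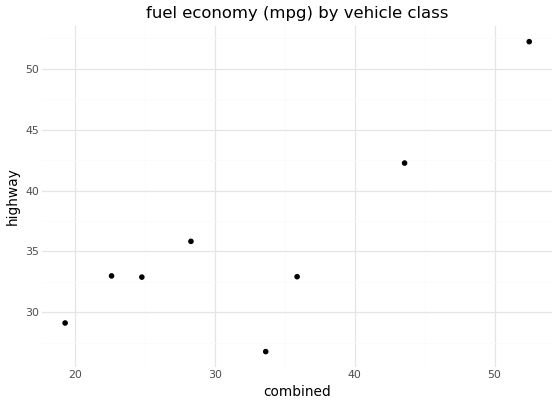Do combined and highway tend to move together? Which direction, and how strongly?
positive, strong

Points are positively correlated; strong (|r| ≈ 0.8).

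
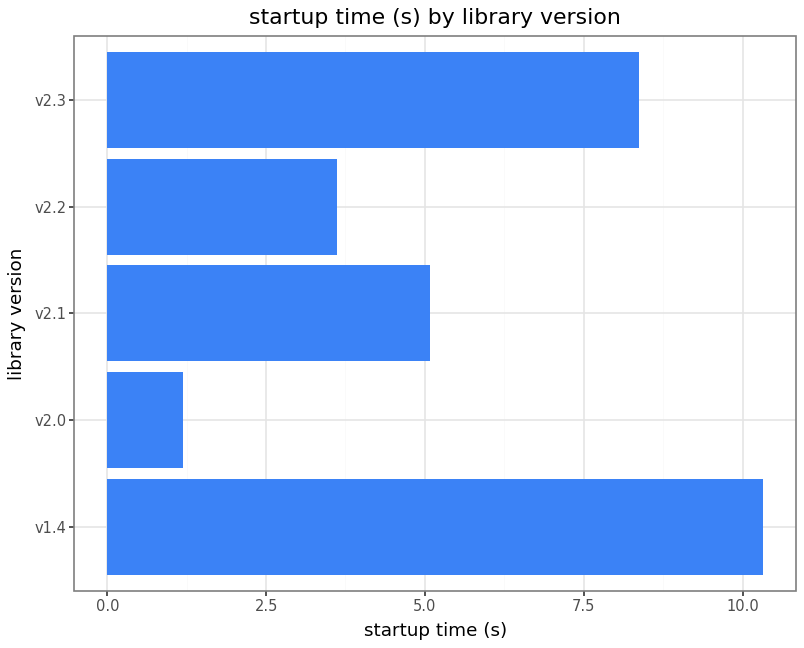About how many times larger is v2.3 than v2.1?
≈ 1.6×

v2.3 ≈ 8, v2.1 ≈ 5; 8/5 ≈ 1.6.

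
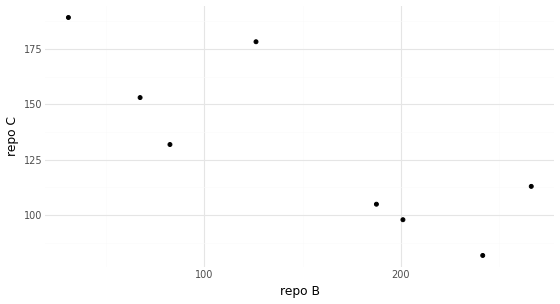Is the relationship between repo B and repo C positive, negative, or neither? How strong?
Points are negatively correlated; strong (|r| ≈ 0.8).

negative, strong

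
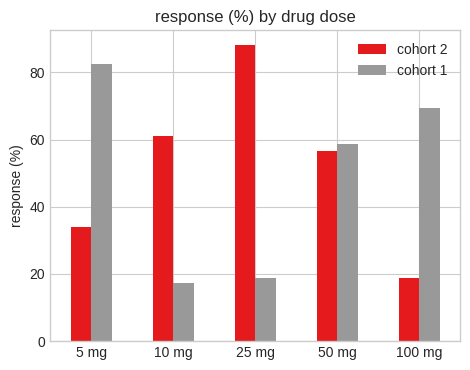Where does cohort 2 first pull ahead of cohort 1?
10 mg

5 mg: cohort 2 ≈ 30 vs cohort 1 ≈ 80 (not yet); 10 mg: cohort 2 ≈ 60 vs cohort 1 ≈ 20 (first crossover).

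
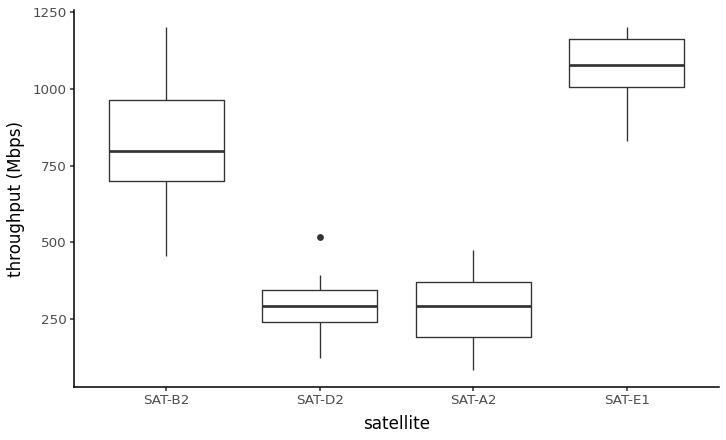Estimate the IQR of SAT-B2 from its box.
Q3 ≈ 1000, Q1 ≈ 700; IQR ≈ 300.

≈ 300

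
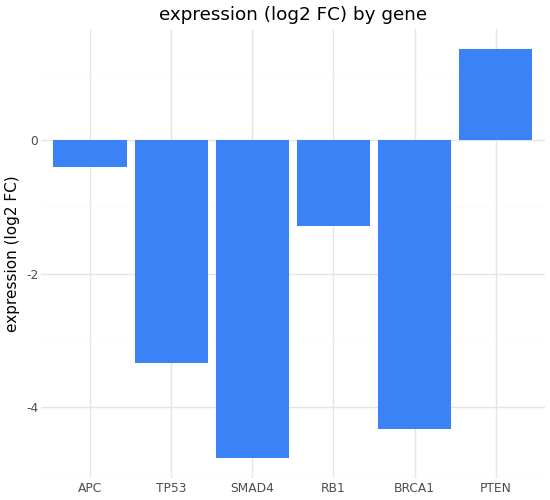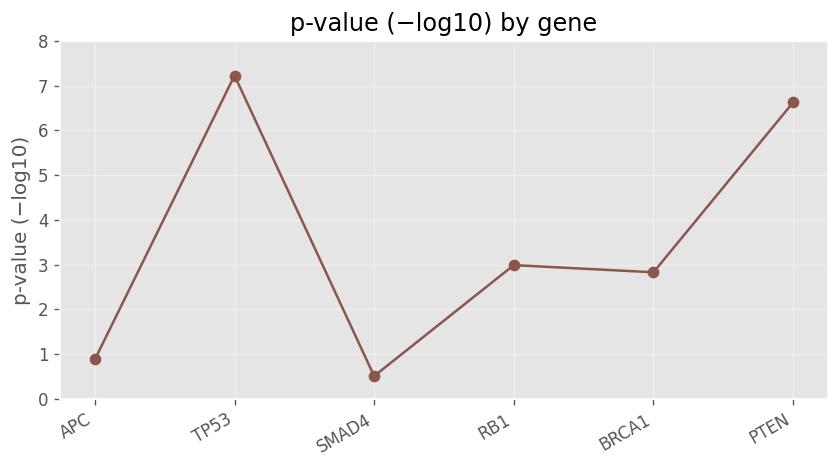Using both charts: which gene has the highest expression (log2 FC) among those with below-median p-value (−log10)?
APC

Chart 2 median p-value (−log10) ≈ 3; below-median genes: APC, SMAD4, BRCA1. Among those, APC has the highest expression (log2 FC) (≈ -0.4).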